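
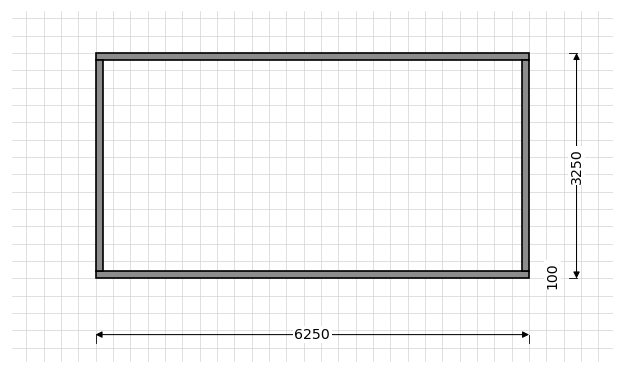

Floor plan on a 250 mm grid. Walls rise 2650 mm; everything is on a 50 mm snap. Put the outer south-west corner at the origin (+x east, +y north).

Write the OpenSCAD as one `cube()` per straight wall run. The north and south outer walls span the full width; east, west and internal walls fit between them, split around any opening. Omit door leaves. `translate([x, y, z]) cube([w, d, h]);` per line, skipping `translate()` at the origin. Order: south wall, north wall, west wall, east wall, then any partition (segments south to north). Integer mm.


cube([6250, 100, 2650]);
translate([0, 3150, 0]) cube([6250, 100, 2650]);
translate([0, 100, 0]) cube([100, 3050, 2650]);
translate([6150, 100, 0]) cube([100, 3050, 2650]);


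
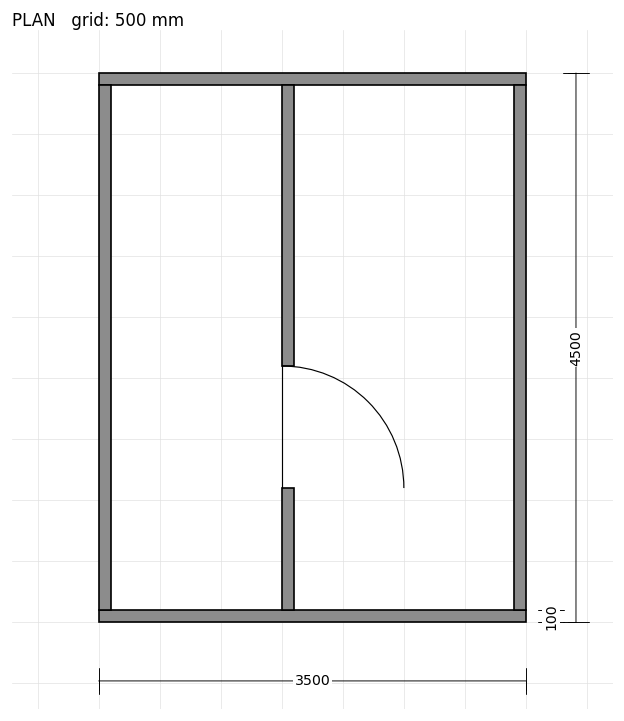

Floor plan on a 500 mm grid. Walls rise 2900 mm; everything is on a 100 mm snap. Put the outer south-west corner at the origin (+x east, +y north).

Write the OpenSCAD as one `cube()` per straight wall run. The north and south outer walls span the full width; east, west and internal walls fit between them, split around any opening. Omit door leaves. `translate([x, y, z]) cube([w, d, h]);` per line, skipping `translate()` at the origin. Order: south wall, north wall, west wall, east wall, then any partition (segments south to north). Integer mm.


cube([3500, 100, 2900]);
translate([0, 4400, 0]) cube([3500, 100, 2900]);
translate([0, 100, 0]) cube([100, 4300, 2900]);
translate([3400, 100, 0]) cube([100, 4300, 2900]);
translate([1500, 100, 0]) cube([100, 1000, 2900]);
translate([1500, 2100, 0]) cube([100, 2300, 2900]);


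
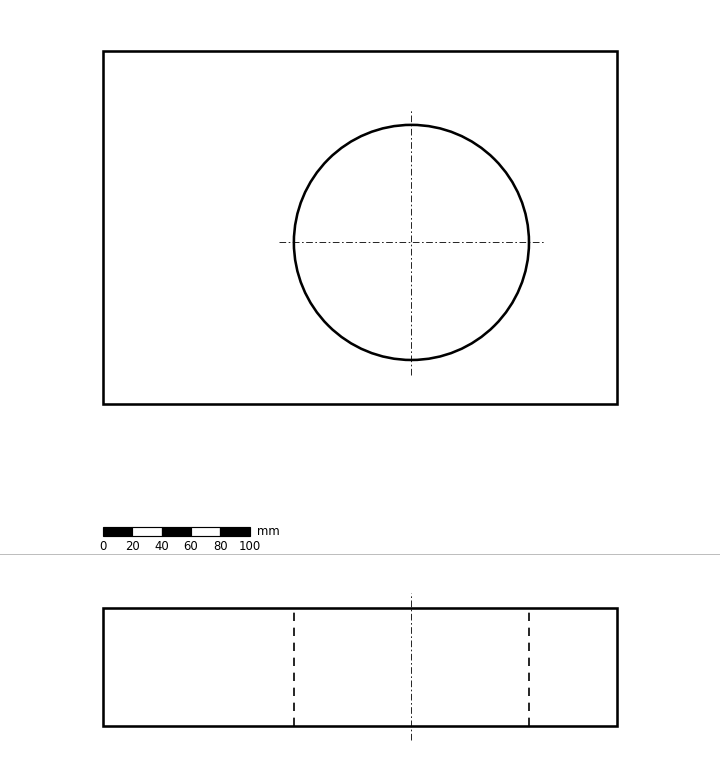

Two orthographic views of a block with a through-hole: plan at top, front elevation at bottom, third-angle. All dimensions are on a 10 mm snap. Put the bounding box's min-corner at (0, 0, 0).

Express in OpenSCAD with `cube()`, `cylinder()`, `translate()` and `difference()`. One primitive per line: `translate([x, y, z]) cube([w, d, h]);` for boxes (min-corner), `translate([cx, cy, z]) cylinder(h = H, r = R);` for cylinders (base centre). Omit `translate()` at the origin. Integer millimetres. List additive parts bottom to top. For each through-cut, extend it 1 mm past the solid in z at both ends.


difference() {
  cube([350, 240, 80]);
  translate([210, 110, -1]) cylinder(h = 82, r = 80);
}


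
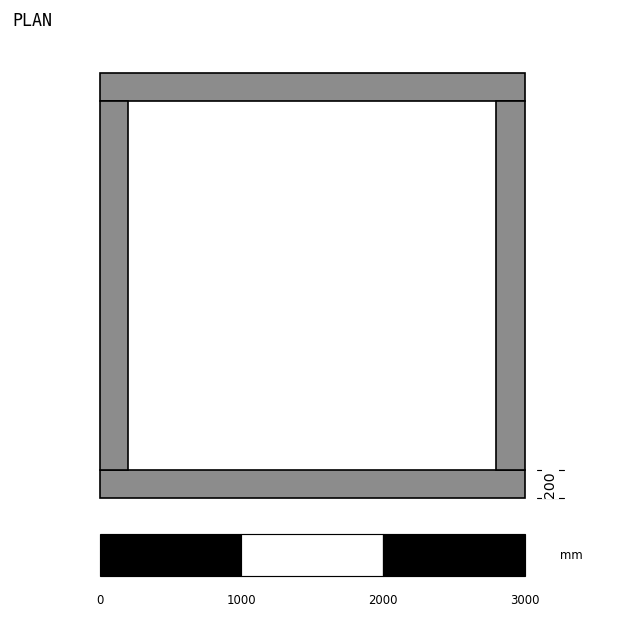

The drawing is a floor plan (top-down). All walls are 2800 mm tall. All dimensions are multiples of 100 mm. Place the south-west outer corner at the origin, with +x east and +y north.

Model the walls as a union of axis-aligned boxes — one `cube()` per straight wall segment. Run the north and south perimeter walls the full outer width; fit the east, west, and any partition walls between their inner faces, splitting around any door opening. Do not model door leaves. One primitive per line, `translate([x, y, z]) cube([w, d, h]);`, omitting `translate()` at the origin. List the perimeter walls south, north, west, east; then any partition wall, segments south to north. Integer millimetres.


cube([3000, 200, 2800]);
translate([0, 2800, 0]) cube([3000, 200, 2800]);
translate([0, 200, 0]) cube([200, 2600, 2800]);
translate([2800, 200, 0]) cube([200, 2600, 2800]);


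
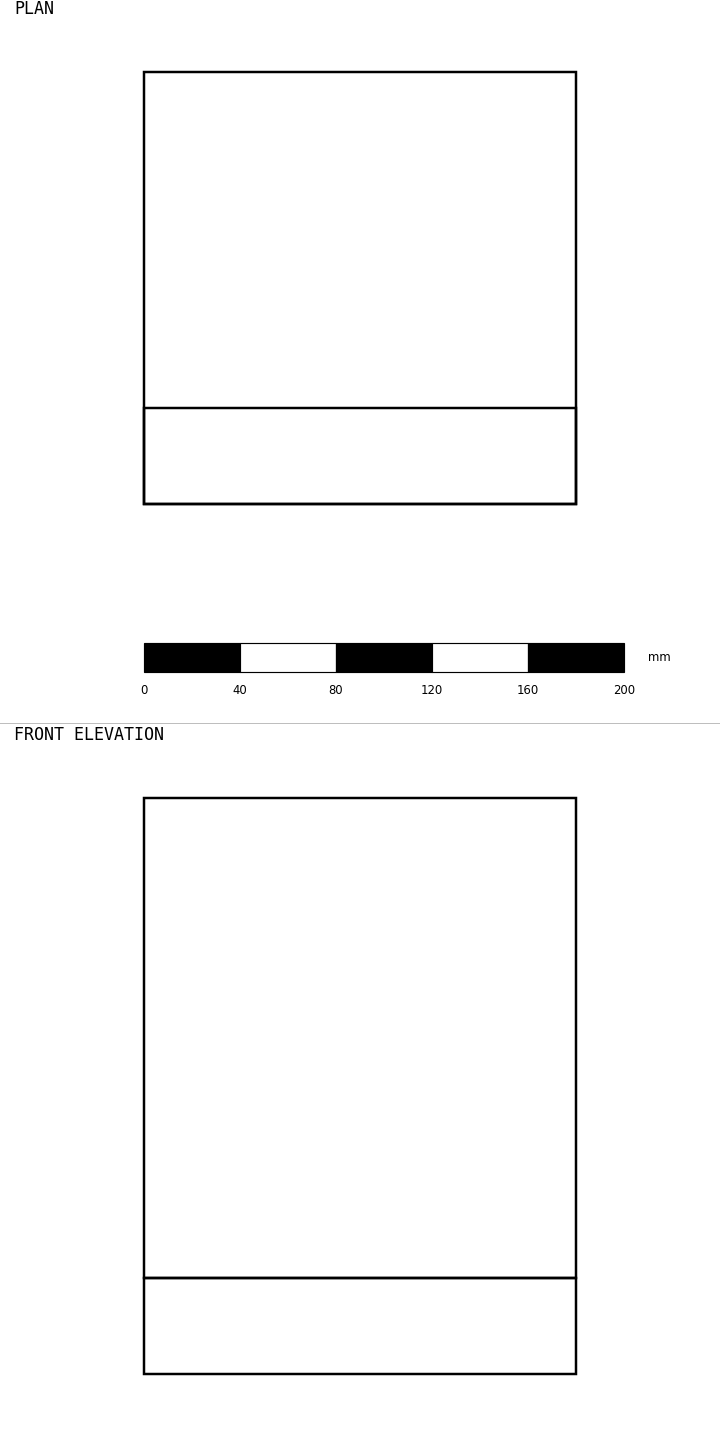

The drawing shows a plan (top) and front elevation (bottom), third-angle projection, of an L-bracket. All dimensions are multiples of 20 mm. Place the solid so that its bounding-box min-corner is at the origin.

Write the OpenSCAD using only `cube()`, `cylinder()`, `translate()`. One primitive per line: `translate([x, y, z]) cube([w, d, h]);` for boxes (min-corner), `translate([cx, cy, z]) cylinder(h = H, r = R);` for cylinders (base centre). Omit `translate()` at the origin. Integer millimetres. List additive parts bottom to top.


cube([180, 180, 40]);
translate([0, 0, 40]) cube([180, 40, 200]);


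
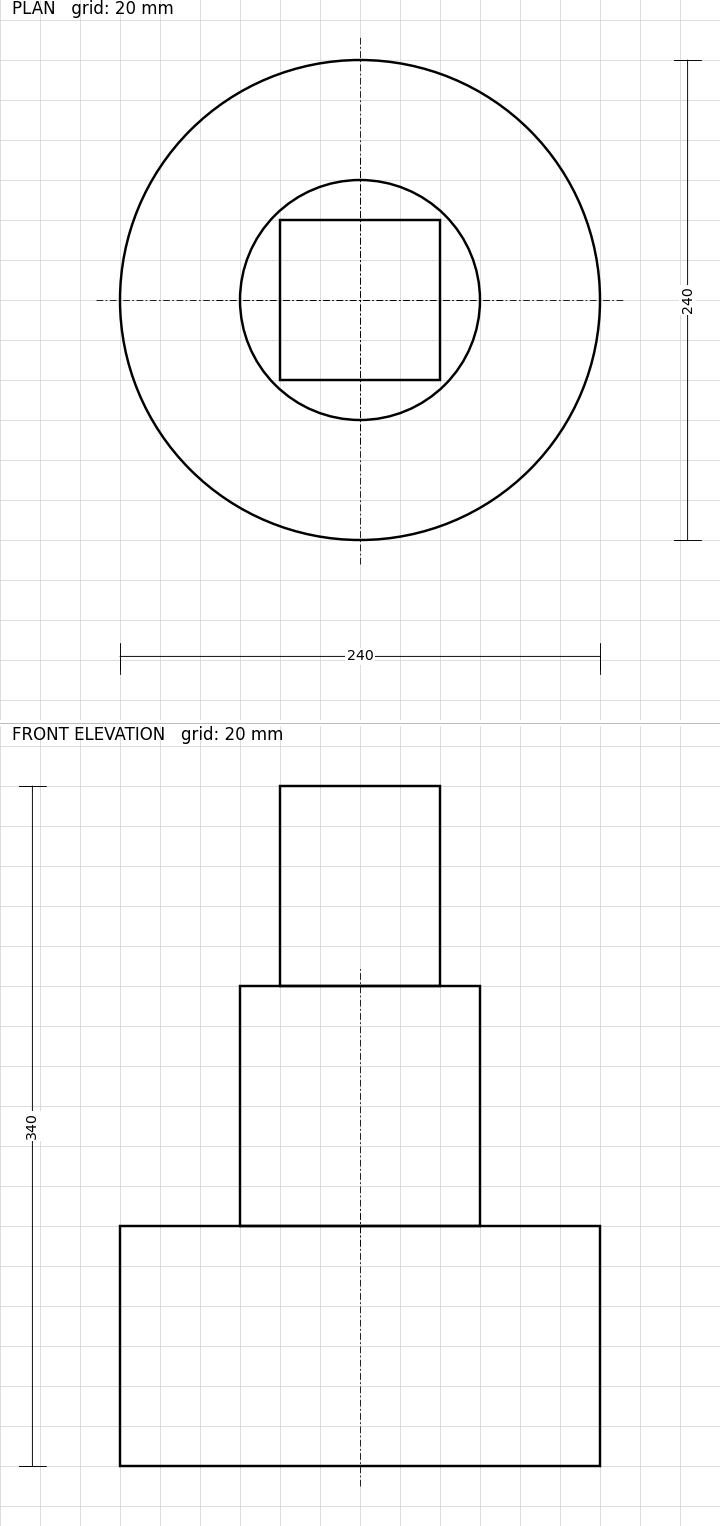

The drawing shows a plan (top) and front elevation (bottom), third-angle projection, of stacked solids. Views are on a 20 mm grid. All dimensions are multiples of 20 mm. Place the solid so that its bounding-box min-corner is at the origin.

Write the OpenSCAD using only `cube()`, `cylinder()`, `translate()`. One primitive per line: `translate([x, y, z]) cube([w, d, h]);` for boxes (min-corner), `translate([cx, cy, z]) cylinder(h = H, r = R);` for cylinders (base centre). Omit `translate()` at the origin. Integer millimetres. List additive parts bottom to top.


translate([120, 120, 0]) cylinder(h = 120, r = 120);
translate([120, 120, 120]) cylinder(h = 120, r = 60);
translate([80, 80, 240]) cube([80, 80, 100]);


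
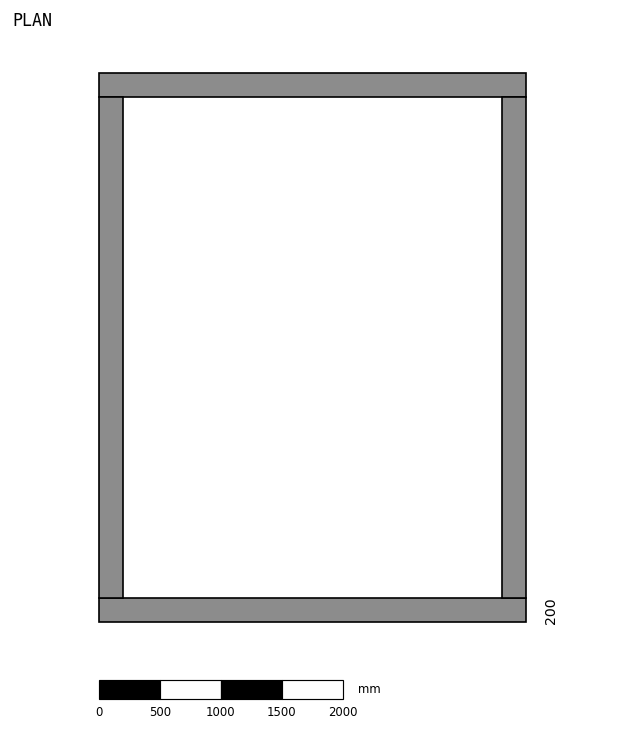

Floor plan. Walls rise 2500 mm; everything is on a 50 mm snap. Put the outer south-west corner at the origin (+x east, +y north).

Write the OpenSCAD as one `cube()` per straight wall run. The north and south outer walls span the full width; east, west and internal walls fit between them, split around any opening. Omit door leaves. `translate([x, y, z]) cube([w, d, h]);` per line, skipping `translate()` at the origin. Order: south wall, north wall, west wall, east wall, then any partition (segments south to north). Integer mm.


cube([3500, 200, 2500]);
translate([0, 4300, 0]) cube([3500, 200, 2500]);
translate([0, 200, 0]) cube([200, 4100, 2500]);
translate([3300, 200, 0]) cube([200, 4100, 2500]);


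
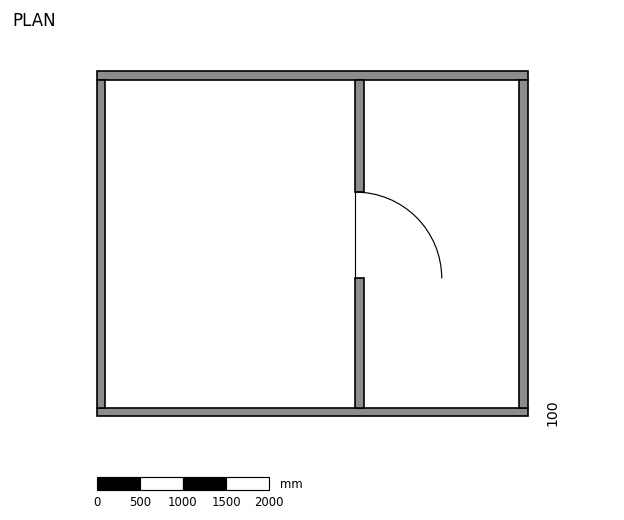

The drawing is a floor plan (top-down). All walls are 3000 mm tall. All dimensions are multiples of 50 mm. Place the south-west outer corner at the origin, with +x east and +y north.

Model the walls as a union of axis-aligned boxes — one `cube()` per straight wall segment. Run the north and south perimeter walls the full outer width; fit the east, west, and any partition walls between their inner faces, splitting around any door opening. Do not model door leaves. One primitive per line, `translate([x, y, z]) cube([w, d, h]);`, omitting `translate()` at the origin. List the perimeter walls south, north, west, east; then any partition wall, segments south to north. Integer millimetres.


cube([5000, 100, 3000]);
translate([0, 3900, 0]) cube([5000, 100, 3000]);
translate([0, 100, 0]) cube([100, 3800, 3000]);
translate([4900, 100, 0]) cube([100, 3800, 3000]);
translate([3000, 100, 0]) cube([100, 1500, 3000]);
translate([3000, 2600, 0]) cube([100, 1300, 3000]);


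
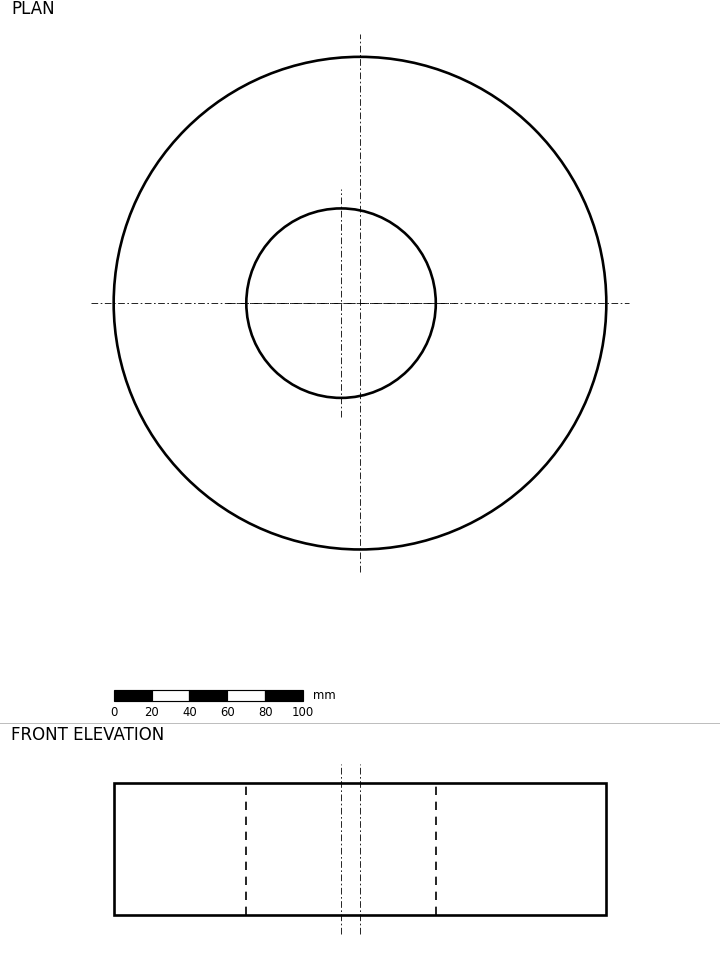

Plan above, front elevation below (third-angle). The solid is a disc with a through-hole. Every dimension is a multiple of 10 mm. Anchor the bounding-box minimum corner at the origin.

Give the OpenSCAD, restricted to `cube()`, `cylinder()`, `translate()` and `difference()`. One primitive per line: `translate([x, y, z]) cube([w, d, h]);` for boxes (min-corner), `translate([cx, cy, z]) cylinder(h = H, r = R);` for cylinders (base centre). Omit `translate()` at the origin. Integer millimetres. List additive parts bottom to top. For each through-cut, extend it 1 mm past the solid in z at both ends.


difference() {
  translate([130, 130, 0]) cylinder(h = 70, r = 130);
  translate([120, 130, -1]) cylinder(h = 72, r = 50);
}


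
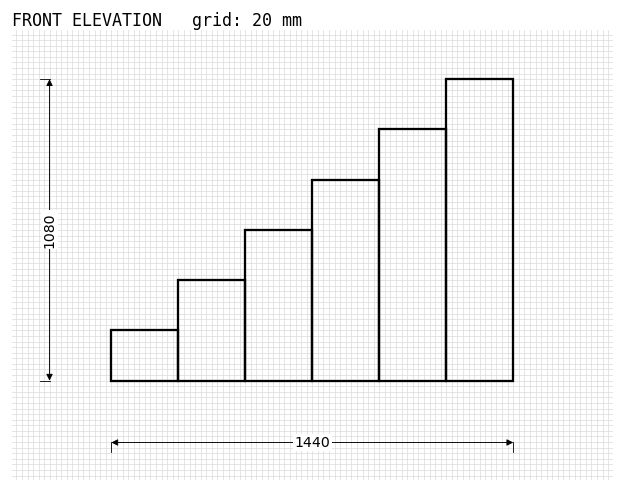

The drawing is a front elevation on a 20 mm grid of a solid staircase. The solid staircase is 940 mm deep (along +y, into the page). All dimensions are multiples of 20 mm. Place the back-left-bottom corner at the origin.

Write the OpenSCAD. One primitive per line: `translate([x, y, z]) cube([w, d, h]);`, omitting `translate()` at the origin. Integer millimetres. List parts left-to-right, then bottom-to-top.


cube([240, 940, 180]);
translate([240, 0, 0]) cube([240, 940, 360]);
translate([480, 0, 0]) cube([240, 940, 540]);
translate([720, 0, 0]) cube([240, 940, 720]);
translate([960, 0, 0]) cube([240, 940, 900]);
translate([1200, 0, 0]) cube([240, 940, 1080]);


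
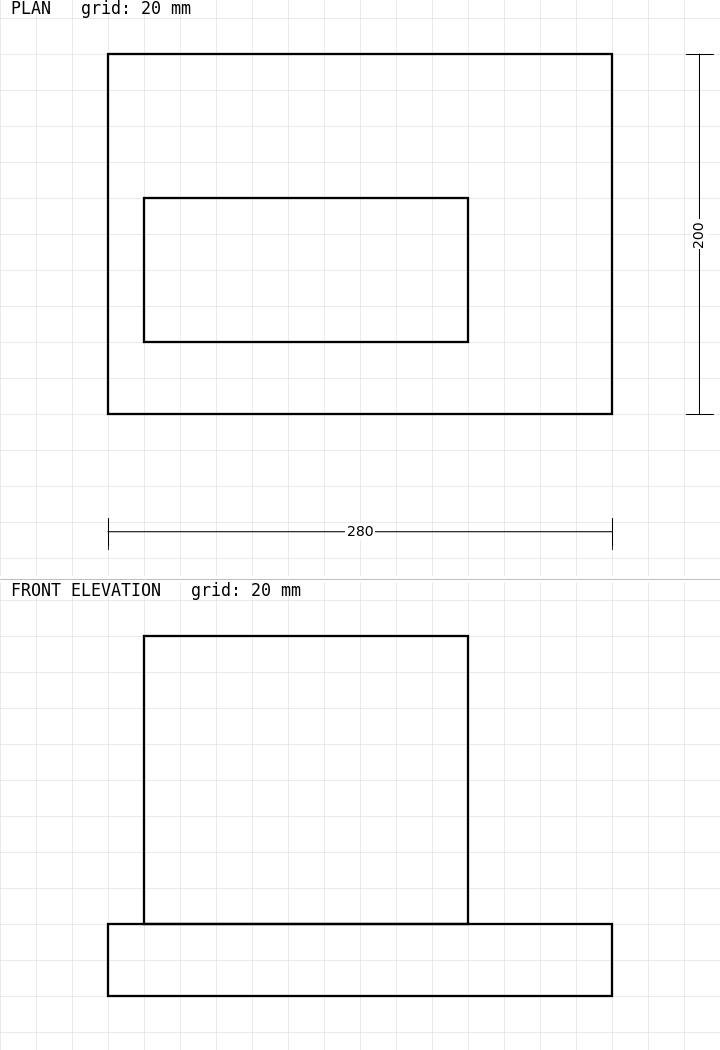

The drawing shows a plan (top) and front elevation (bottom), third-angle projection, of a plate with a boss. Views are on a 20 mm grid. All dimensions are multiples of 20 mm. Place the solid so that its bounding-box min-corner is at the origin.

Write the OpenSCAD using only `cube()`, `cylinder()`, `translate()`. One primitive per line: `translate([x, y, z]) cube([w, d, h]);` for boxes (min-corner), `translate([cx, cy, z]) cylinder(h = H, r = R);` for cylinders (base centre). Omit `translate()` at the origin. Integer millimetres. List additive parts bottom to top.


cube([280, 200, 40]);
translate([20, 40, 40]) cube([180, 80, 160]);


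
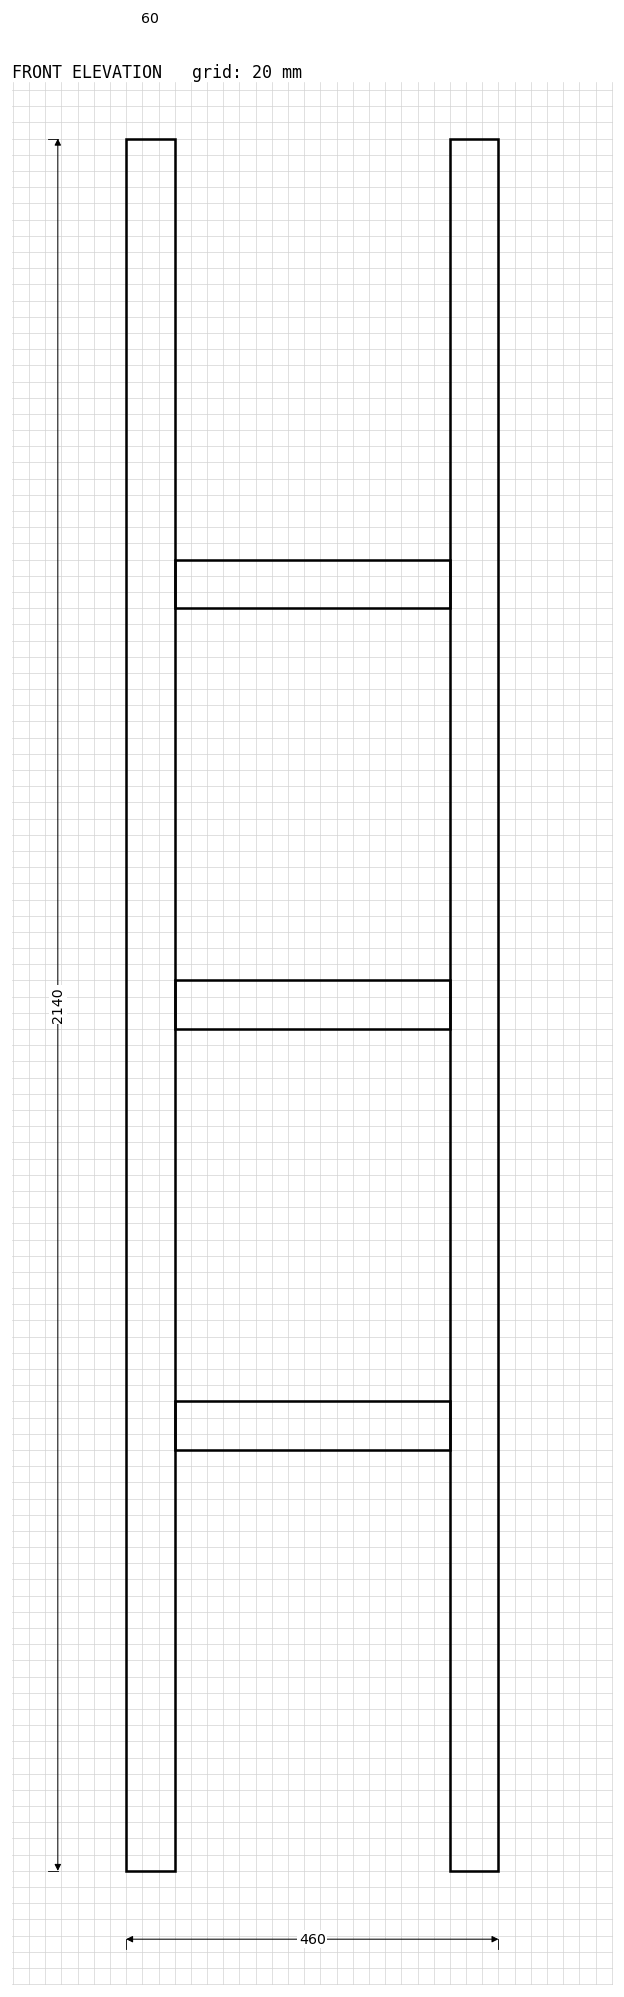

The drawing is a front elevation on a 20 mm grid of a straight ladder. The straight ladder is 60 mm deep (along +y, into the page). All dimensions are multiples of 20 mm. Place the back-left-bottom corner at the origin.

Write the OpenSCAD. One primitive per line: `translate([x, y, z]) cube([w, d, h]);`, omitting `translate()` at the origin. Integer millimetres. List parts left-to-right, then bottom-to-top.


cube([60, 60, 2140]);
translate([60, 0, 520]) cube([340, 60, 60]);
translate([60, 0, 1040]) cube([340, 60, 60]);
translate([60, 0, 1560]) cube([340, 60, 60]);
translate([400, 0, 0]) cube([60, 60, 2140]);


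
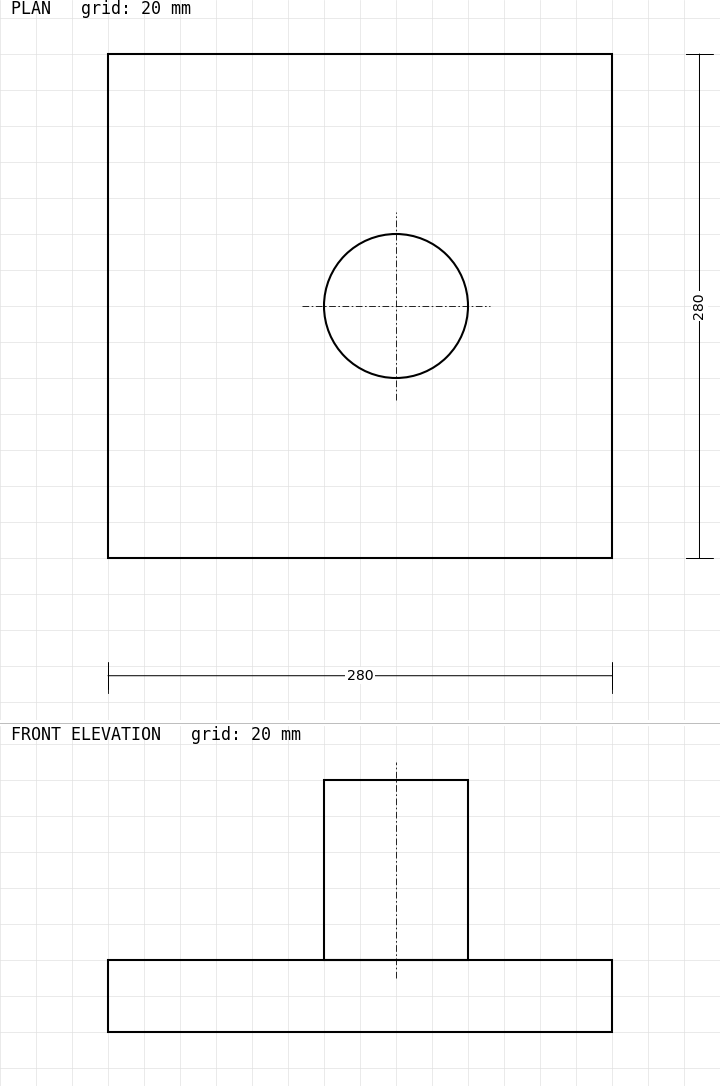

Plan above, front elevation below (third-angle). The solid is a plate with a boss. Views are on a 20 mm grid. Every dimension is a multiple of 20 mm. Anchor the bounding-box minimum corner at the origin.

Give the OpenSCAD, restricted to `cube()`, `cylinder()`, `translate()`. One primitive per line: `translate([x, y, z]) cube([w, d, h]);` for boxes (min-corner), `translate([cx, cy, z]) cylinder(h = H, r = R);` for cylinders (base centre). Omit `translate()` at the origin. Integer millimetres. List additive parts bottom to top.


cube([280, 280, 40]);
translate([160, 140, 40]) cylinder(h = 100, r = 40);


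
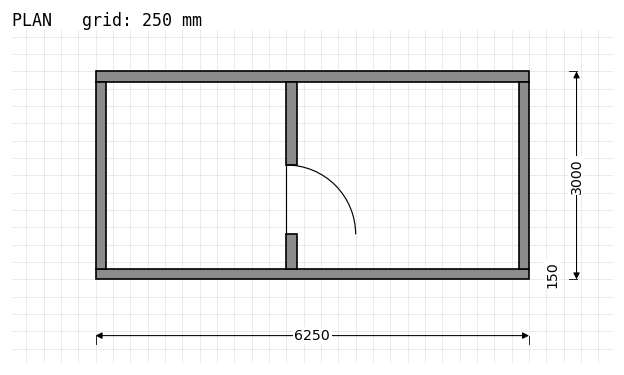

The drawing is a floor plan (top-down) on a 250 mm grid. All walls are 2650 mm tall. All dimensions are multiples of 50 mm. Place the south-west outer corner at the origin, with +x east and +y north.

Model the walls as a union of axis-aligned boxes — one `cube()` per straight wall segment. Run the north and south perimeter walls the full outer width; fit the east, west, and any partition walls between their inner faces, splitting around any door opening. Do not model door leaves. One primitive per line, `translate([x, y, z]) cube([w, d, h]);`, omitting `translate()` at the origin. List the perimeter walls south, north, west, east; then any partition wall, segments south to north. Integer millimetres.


cube([6250, 150, 2650]);
translate([0, 2850, 0]) cube([6250, 150, 2650]);
translate([0, 150, 0]) cube([150, 2700, 2650]);
translate([6100, 150, 0]) cube([150, 2700, 2650]);
translate([2750, 150, 0]) cube([150, 500, 2650]);
translate([2750, 1650, 0]) cube([150, 1200, 2650]);


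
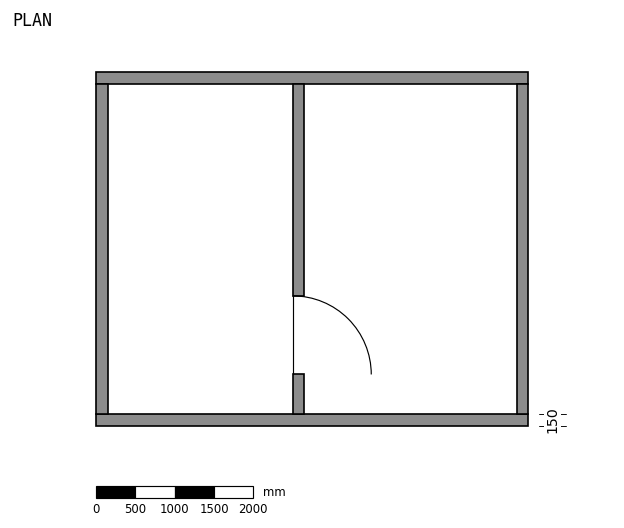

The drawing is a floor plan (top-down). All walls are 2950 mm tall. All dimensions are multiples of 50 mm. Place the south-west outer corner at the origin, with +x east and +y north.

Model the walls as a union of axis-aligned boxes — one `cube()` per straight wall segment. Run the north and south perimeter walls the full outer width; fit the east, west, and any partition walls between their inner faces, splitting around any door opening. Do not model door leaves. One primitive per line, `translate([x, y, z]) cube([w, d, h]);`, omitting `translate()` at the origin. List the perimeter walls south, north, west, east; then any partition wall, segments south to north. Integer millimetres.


cube([5500, 150, 2950]);
translate([0, 4350, 0]) cube([5500, 150, 2950]);
translate([0, 150, 0]) cube([150, 4200, 2950]);
translate([5350, 150, 0]) cube([150, 4200, 2950]);
translate([2500, 150, 0]) cube([150, 500, 2950]);
translate([2500, 1650, 0]) cube([150, 2700, 2950]);


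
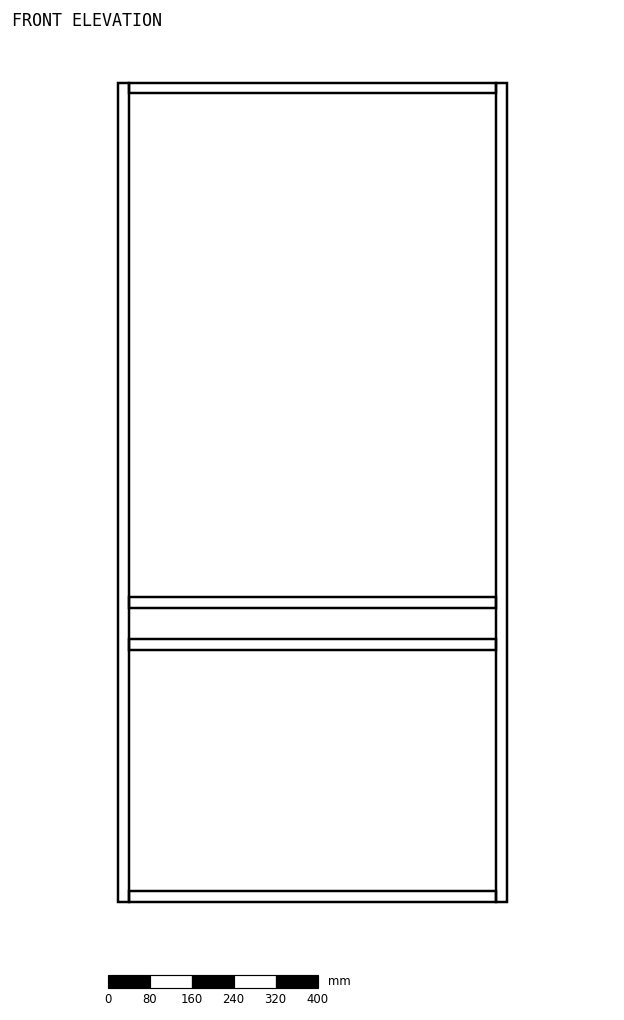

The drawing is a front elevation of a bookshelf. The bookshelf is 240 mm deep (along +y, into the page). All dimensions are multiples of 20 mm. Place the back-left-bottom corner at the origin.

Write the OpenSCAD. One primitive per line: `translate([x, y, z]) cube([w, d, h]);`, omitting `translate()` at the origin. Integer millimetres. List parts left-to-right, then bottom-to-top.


cube([20, 240, 1560]);
translate([20, 0, 0]) cube([700, 240, 20]);
translate([20, 0, 480]) cube([700, 240, 20]);
translate([20, 0, 560]) cube([700, 240, 20]);
translate([20, 0, 1540]) cube([700, 240, 20]);
translate([720, 0, 0]) cube([20, 240, 1560]);


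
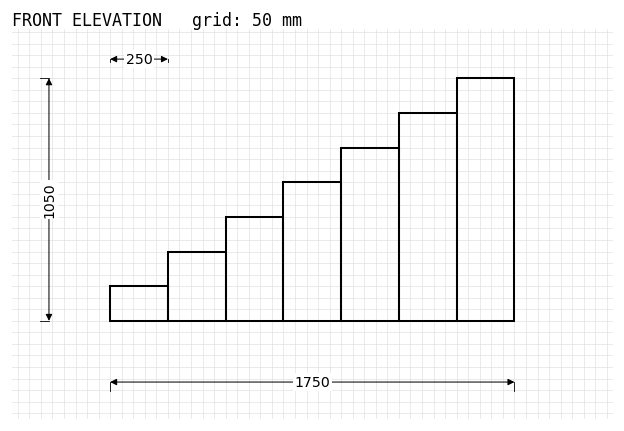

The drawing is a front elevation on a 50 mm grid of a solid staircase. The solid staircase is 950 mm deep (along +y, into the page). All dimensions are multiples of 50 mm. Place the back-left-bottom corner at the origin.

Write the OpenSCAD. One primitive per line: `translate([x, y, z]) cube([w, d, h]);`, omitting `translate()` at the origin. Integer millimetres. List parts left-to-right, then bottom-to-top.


cube([250, 950, 150]);
translate([250, 0, 0]) cube([250, 950, 300]);
translate([500, 0, 0]) cube([250, 950, 450]);
translate([750, 0, 0]) cube([250, 950, 600]);
translate([1000, 0, 0]) cube([250, 950, 750]);
translate([1250, 0, 0]) cube([250, 950, 900]);
translate([1500, 0, 0]) cube([250, 950, 1050]);


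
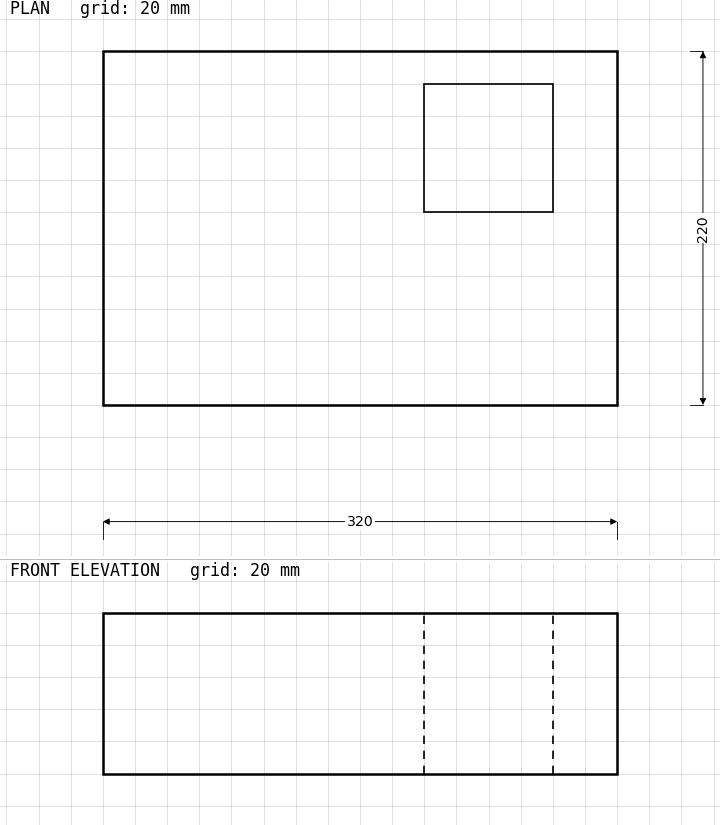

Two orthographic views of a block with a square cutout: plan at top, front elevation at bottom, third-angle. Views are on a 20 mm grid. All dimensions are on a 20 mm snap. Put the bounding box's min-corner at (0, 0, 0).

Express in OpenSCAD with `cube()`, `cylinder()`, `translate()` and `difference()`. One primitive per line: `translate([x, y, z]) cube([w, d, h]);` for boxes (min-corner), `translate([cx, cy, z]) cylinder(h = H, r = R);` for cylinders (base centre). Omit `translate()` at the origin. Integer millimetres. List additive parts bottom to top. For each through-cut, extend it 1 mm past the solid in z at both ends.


difference() {
  cube([320, 220, 100]);
  translate([200, 120, -1]) cube([80, 80, 102]);
}


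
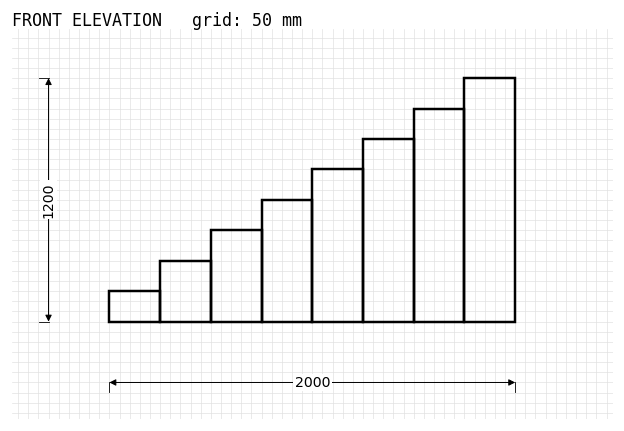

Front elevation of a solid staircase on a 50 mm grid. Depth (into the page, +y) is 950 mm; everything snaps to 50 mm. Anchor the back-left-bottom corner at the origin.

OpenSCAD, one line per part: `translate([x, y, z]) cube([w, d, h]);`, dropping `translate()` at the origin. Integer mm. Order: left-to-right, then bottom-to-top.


cube([250, 950, 150]);
translate([250, 0, 0]) cube([250, 950, 300]);
translate([500, 0, 0]) cube([250, 950, 450]);
translate([750, 0, 0]) cube([250, 950, 600]);
translate([1000, 0, 0]) cube([250, 950, 750]);
translate([1250, 0, 0]) cube([250, 950, 900]);
translate([1500, 0, 0]) cube([250, 950, 1050]);
translate([1750, 0, 0]) cube([250, 950, 1200]);


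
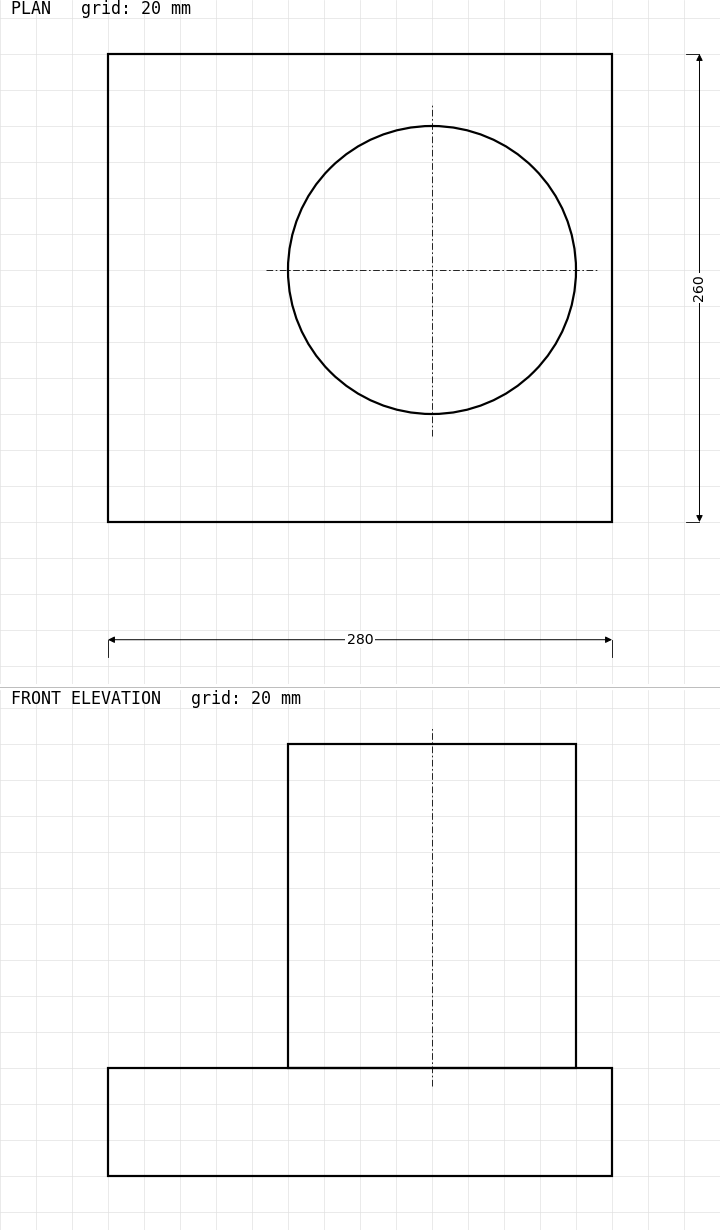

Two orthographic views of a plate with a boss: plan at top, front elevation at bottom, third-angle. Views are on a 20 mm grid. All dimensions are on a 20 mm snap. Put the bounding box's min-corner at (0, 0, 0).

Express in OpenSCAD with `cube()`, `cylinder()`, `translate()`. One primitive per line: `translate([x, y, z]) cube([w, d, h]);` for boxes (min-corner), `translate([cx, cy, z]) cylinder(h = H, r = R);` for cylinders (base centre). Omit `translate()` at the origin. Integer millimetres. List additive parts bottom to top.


cube([280, 260, 60]);
translate([180, 140, 60]) cylinder(h = 180, r = 80);


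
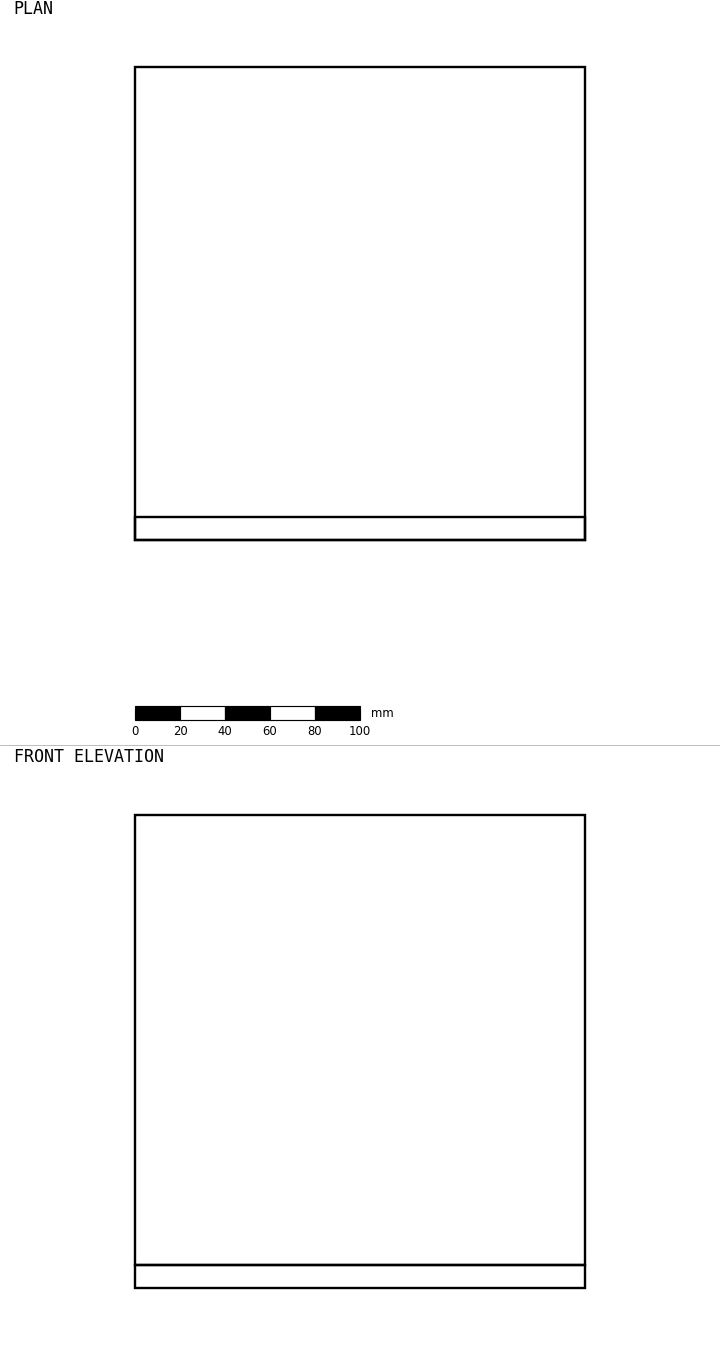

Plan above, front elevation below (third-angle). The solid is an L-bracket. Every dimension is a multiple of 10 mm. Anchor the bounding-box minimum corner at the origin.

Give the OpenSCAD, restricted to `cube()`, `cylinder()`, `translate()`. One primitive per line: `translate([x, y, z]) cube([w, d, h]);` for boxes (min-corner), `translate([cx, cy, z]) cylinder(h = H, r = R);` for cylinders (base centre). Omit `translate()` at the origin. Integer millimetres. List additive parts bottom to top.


cube([200, 210, 10]);
translate([0, 0, 10]) cube([200, 10, 200]);


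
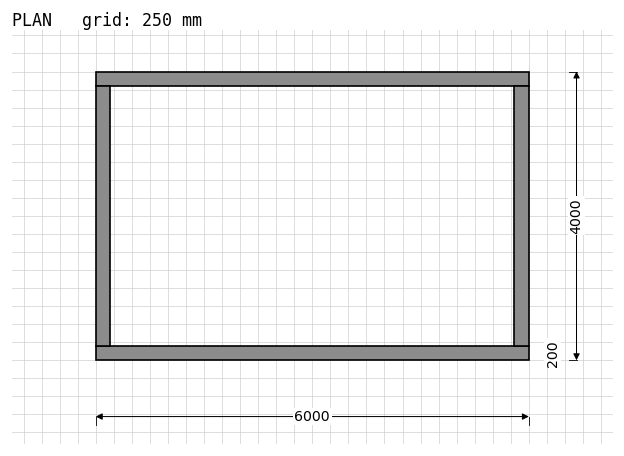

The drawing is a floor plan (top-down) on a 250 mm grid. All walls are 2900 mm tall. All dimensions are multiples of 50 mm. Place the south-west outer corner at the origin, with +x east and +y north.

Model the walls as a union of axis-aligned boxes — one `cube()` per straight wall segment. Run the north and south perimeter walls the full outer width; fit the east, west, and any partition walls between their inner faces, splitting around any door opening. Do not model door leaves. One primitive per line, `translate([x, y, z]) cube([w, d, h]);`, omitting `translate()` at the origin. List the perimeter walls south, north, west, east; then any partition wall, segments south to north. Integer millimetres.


cube([6000, 200, 2900]);
translate([0, 3800, 0]) cube([6000, 200, 2900]);
translate([0, 200, 0]) cube([200, 3600, 2900]);
translate([5800, 200, 0]) cube([200, 3600, 2900]);


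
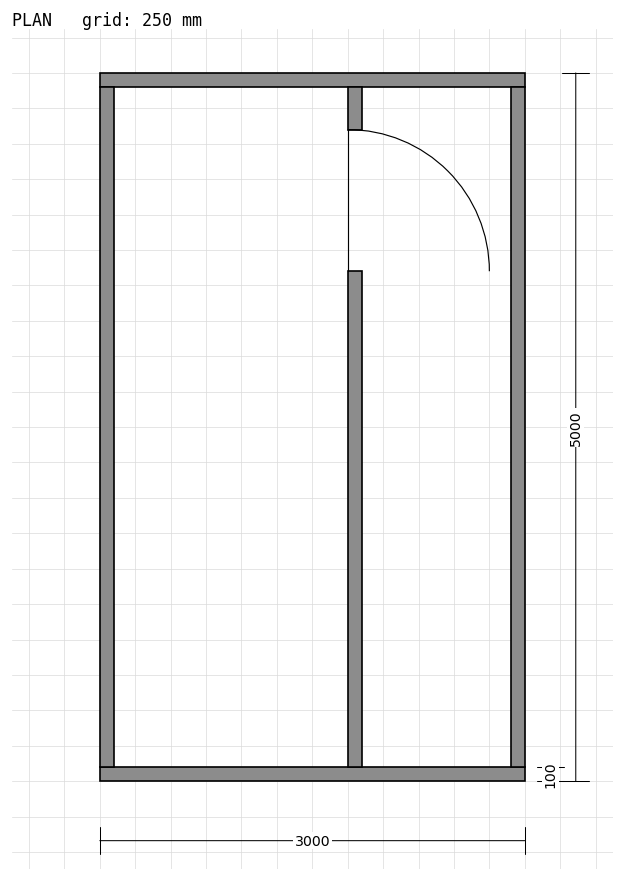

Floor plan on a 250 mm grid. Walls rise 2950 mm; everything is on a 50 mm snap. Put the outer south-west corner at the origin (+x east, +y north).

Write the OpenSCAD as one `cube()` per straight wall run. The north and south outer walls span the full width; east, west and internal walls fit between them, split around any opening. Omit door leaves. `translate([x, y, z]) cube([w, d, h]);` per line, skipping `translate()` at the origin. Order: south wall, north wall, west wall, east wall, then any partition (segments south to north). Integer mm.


cube([3000, 100, 2950]);
translate([0, 4900, 0]) cube([3000, 100, 2950]);
translate([0, 100, 0]) cube([100, 4800, 2950]);
translate([2900, 100, 0]) cube([100, 4800, 2950]);
translate([1750, 100, 0]) cube([100, 3500, 2950]);
translate([1750, 4600, 0]) cube([100, 300, 2950]);


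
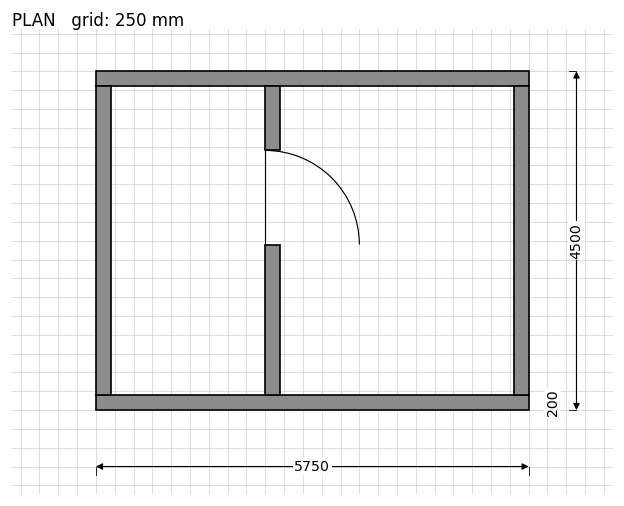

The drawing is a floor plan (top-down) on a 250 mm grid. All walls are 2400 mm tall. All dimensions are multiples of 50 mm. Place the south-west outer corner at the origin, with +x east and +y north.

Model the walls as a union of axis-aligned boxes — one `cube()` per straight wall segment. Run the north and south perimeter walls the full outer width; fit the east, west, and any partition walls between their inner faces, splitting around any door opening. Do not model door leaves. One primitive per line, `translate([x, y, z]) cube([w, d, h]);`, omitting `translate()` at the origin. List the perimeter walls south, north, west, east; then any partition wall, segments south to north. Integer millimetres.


cube([5750, 200, 2400]);
translate([0, 4300, 0]) cube([5750, 200, 2400]);
translate([0, 200, 0]) cube([200, 4100, 2400]);
translate([5550, 200, 0]) cube([200, 4100, 2400]);
translate([2250, 200, 0]) cube([200, 2000, 2400]);
translate([2250, 3450, 0]) cube([200, 850, 2400]);


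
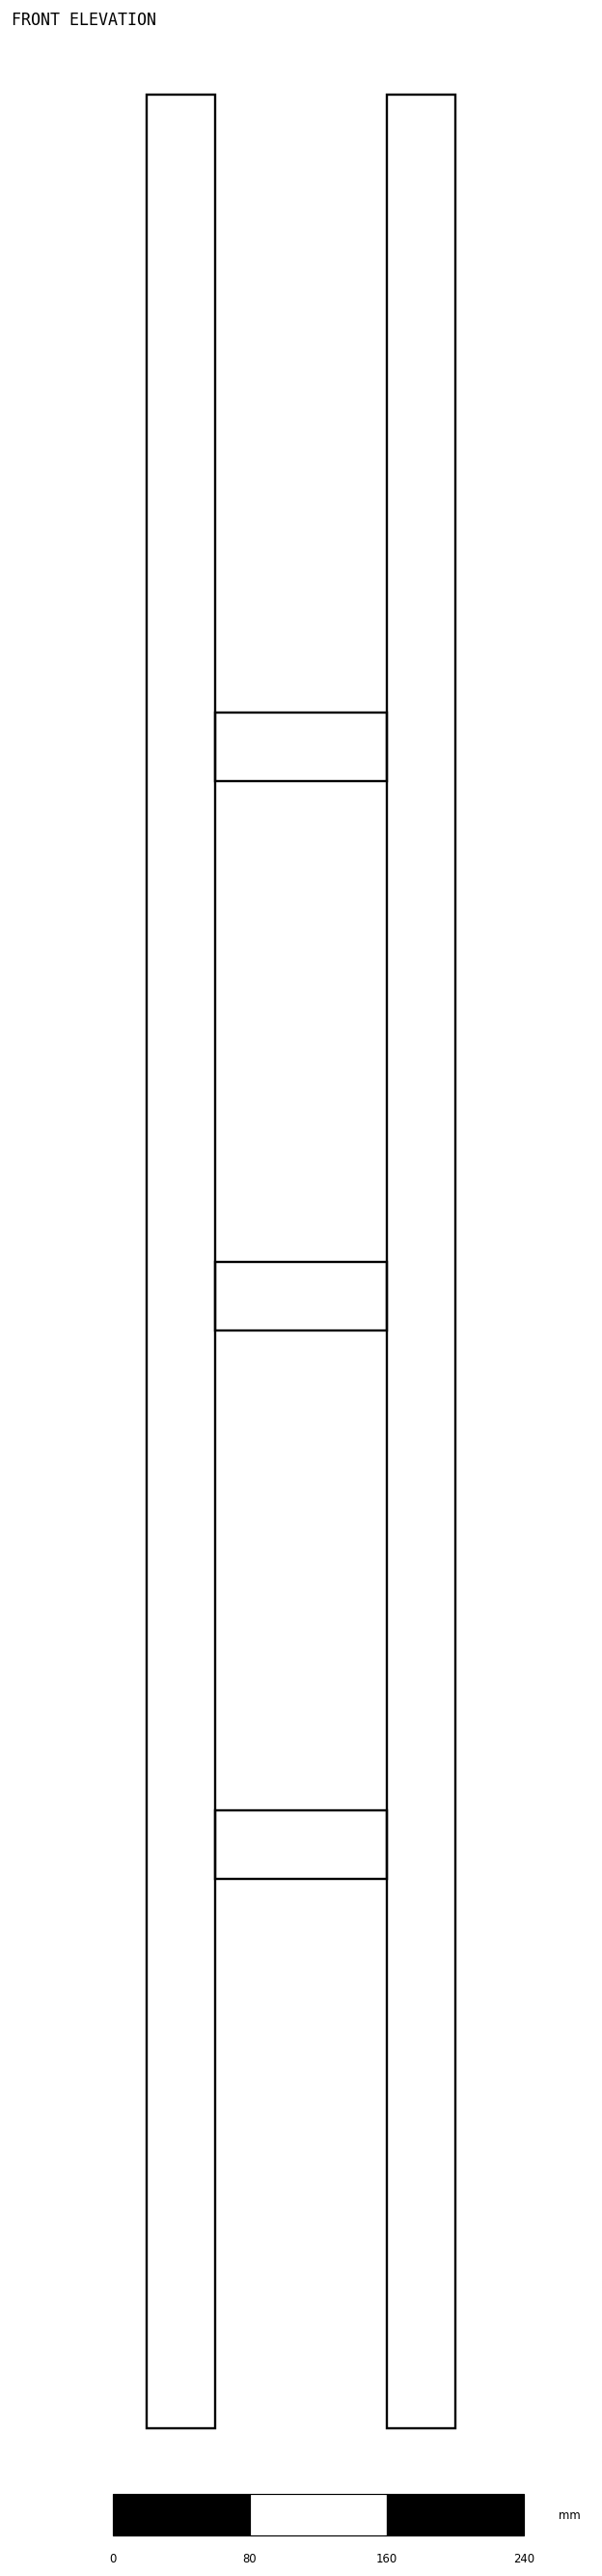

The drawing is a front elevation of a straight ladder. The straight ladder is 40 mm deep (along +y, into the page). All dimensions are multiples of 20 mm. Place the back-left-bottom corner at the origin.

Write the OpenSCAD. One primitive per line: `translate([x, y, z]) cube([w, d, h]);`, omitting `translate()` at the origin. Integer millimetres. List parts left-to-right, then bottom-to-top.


cube([40, 40, 1360]);
translate([40, 0, 320]) cube([100, 40, 40]);
translate([40, 0, 640]) cube([100, 40, 40]);
translate([40, 0, 960]) cube([100, 40, 40]);
translate([140, 0, 0]) cube([40, 40, 1360]);


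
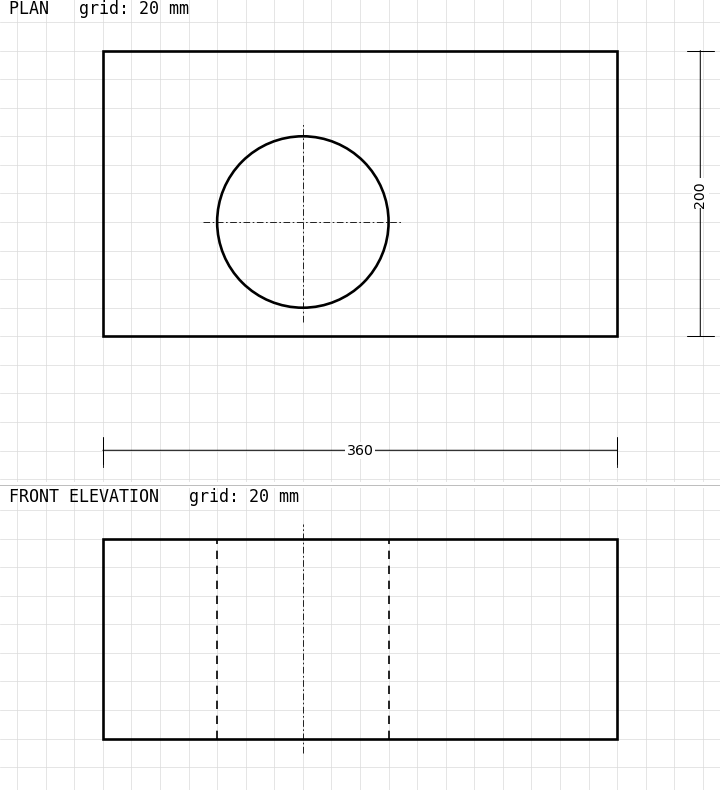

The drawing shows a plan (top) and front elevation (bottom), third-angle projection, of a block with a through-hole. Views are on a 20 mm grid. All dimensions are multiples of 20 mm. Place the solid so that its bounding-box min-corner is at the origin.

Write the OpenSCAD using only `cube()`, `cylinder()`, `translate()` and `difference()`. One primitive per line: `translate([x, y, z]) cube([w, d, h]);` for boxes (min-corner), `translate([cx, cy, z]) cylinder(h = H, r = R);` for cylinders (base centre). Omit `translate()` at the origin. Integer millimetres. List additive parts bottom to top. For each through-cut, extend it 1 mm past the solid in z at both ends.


difference() {
  cube([360, 200, 140]);
  translate([140, 80, -1]) cylinder(h = 142, r = 60);
}


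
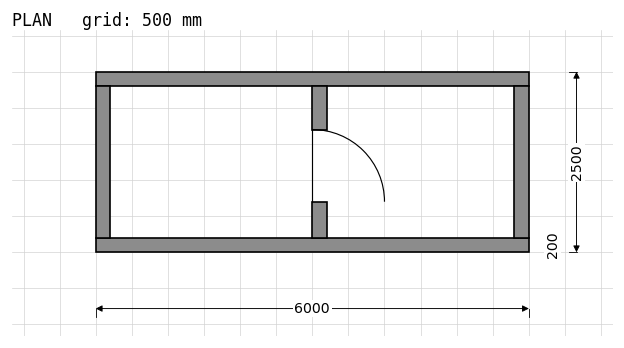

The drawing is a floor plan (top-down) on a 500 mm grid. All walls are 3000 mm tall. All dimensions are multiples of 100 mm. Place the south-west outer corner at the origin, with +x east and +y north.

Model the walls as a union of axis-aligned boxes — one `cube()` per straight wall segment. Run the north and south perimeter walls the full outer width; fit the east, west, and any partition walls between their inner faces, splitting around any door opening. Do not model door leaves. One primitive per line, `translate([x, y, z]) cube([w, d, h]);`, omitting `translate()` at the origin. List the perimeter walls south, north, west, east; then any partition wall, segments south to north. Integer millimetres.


cube([6000, 200, 3000]);
translate([0, 2300, 0]) cube([6000, 200, 3000]);
translate([0, 200, 0]) cube([200, 2100, 3000]);
translate([5800, 200, 0]) cube([200, 2100, 3000]);
translate([3000, 200, 0]) cube([200, 500, 3000]);
translate([3000, 1700, 0]) cube([200, 600, 3000]);


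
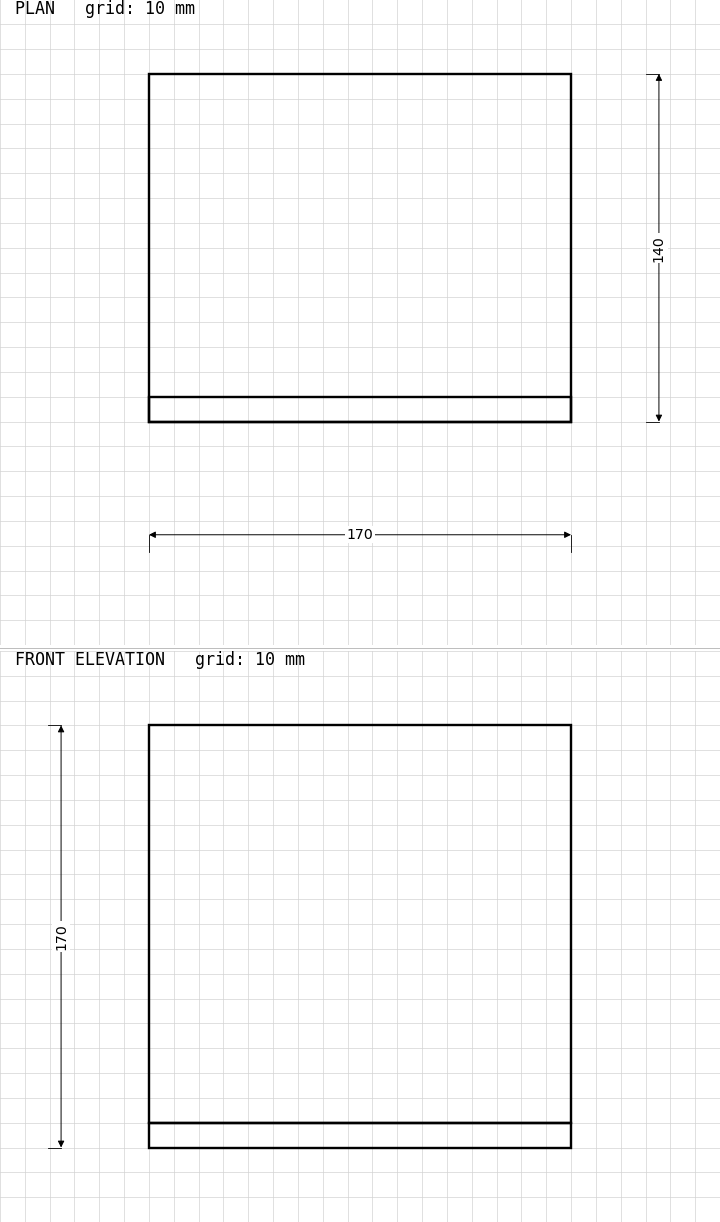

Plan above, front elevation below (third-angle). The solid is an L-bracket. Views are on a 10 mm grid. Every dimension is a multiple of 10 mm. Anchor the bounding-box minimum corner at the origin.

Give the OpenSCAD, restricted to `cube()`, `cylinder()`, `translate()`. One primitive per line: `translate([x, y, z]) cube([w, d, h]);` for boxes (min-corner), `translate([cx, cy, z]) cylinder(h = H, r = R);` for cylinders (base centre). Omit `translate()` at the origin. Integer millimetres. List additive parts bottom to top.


cube([170, 140, 10]);
translate([0, 0, 10]) cube([170, 10, 160]);


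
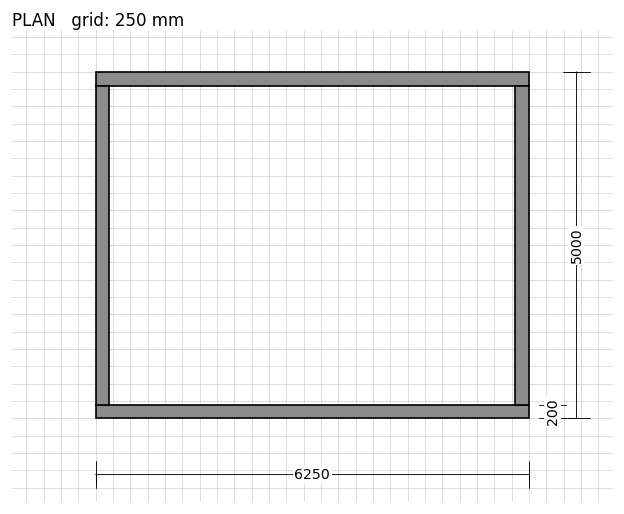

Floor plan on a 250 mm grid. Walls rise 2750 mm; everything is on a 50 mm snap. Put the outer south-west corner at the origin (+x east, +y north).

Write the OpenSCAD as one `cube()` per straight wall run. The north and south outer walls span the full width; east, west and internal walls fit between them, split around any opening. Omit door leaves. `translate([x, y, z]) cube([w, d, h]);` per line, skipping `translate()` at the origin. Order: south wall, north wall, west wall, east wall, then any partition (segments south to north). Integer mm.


cube([6250, 200, 2750]);
translate([0, 4800, 0]) cube([6250, 200, 2750]);
translate([0, 200, 0]) cube([200, 4600, 2750]);
translate([6050, 200, 0]) cube([200, 4600, 2750]);


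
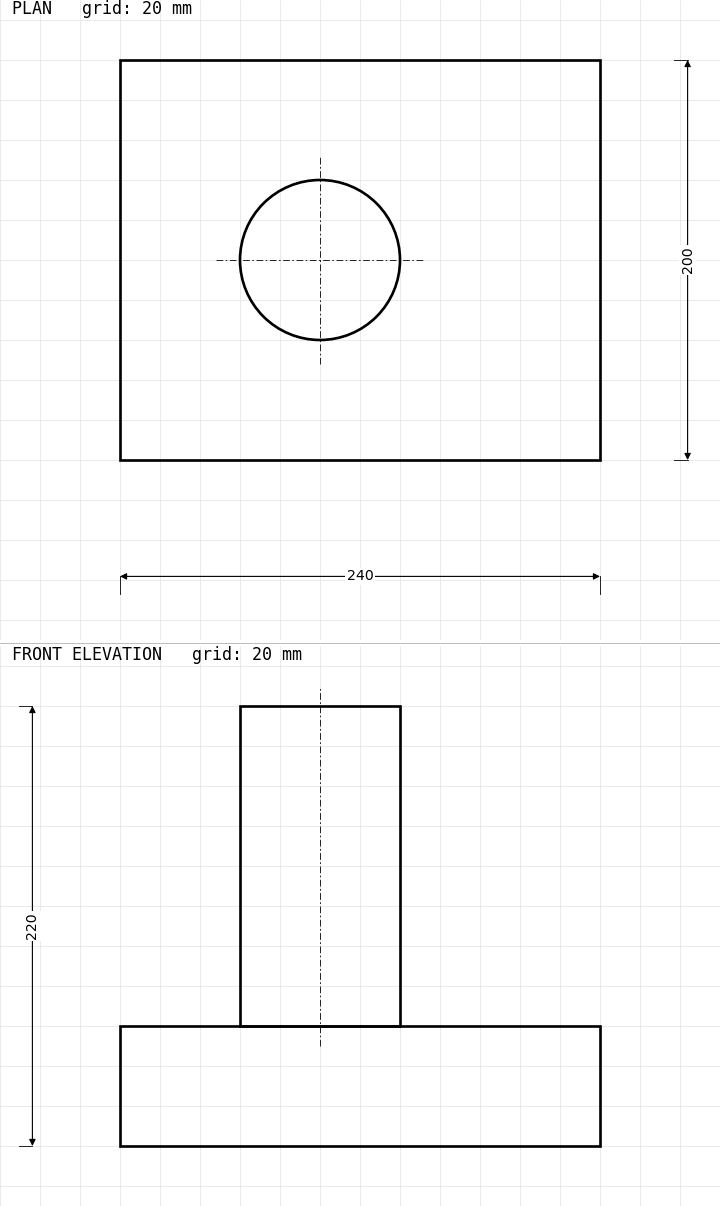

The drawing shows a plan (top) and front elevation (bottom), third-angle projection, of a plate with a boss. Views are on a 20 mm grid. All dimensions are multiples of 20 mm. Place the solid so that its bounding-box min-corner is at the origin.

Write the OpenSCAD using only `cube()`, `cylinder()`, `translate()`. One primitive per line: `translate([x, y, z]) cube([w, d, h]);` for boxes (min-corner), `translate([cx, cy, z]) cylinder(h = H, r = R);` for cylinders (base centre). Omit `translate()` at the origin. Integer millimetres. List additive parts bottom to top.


cube([240, 200, 60]);
translate([100, 100, 60]) cylinder(h = 160, r = 40);


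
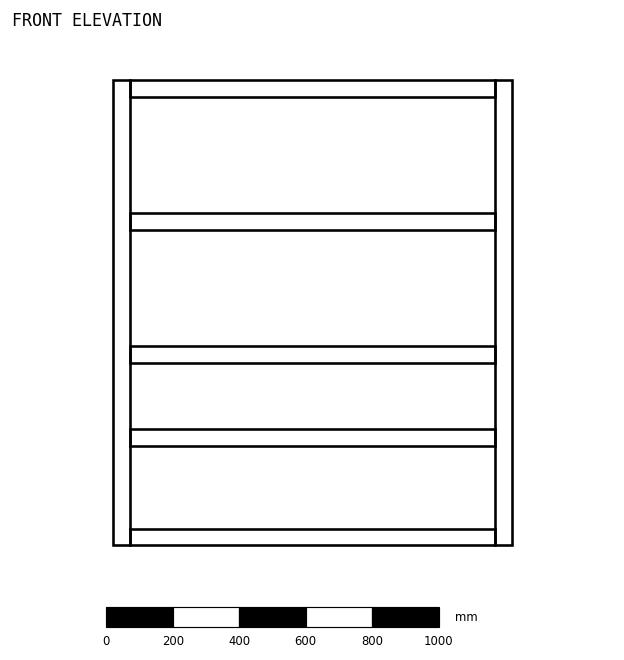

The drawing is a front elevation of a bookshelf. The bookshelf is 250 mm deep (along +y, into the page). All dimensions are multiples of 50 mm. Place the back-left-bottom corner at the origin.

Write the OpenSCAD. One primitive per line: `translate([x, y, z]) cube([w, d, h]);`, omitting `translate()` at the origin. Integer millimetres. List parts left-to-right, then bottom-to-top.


cube([50, 250, 1400]);
translate([50, 0, 0]) cube([1100, 250, 50]);
translate([50, 0, 300]) cube([1100, 250, 50]);
translate([50, 0, 550]) cube([1100, 250, 50]);
translate([50, 0, 950]) cube([1100, 250, 50]);
translate([50, 0, 1350]) cube([1100, 250, 50]);
translate([1150, 0, 0]) cube([50, 250, 1400]);


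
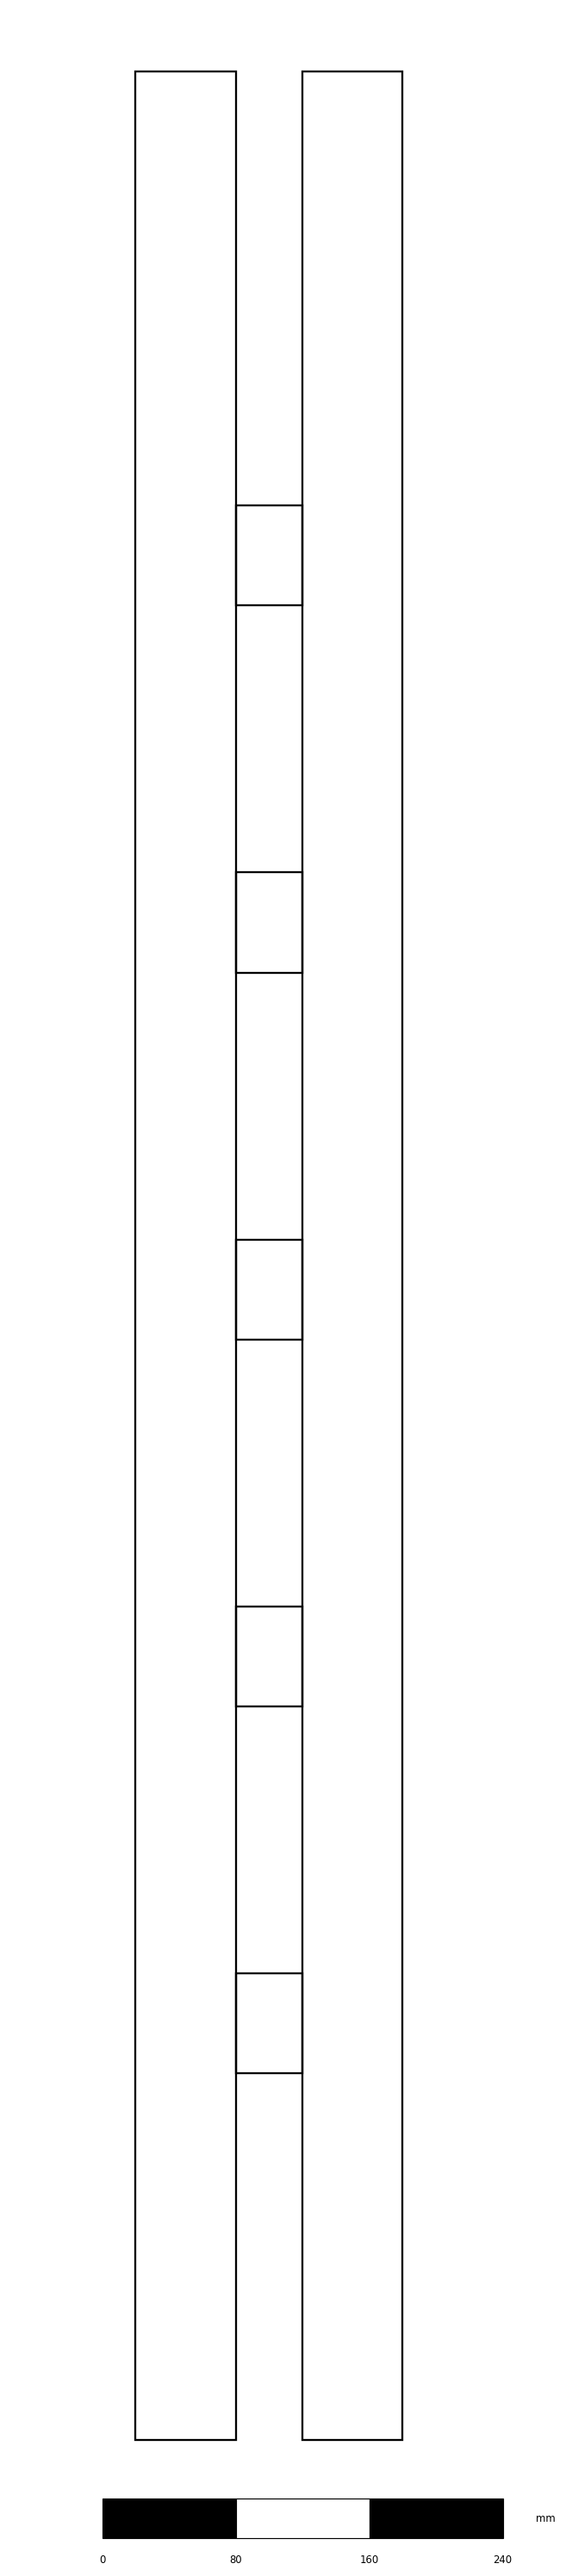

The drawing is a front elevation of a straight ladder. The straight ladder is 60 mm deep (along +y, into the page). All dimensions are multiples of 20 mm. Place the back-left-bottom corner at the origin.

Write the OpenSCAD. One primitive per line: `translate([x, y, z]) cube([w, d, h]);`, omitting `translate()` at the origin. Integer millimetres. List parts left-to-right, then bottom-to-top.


cube([60, 60, 1420]);
translate([60, 0, 220]) cube([40, 60, 60]);
translate([60, 0, 440]) cube([40, 60, 60]);
translate([60, 0, 660]) cube([40, 60, 60]);
translate([60, 0, 880]) cube([40, 60, 60]);
translate([60, 0, 1100]) cube([40, 60, 60]);
translate([100, 0, 0]) cube([60, 60, 1420]);


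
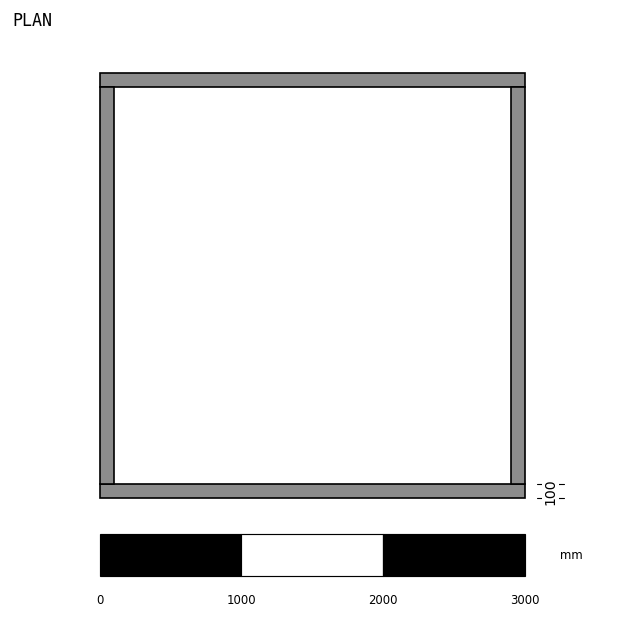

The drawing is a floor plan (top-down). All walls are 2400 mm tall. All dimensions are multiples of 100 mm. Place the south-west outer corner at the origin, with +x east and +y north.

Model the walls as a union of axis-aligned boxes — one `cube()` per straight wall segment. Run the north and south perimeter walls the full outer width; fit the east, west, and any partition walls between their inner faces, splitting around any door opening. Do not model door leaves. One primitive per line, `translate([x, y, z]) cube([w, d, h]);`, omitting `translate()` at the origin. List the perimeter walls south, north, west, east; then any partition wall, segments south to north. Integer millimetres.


cube([3000, 100, 2400]);
translate([0, 2900, 0]) cube([3000, 100, 2400]);
translate([0, 100, 0]) cube([100, 2800, 2400]);
translate([2900, 100, 0]) cube([100, 2800, 2400]);


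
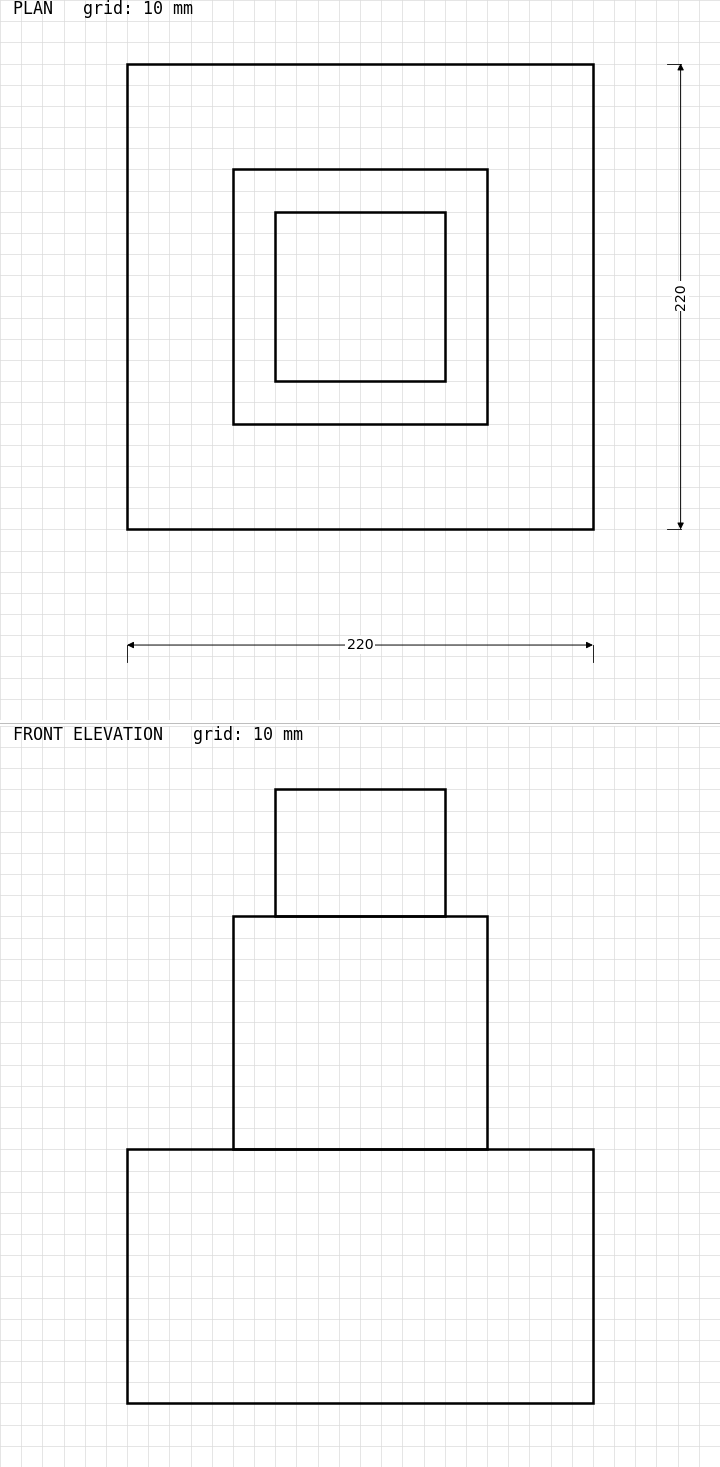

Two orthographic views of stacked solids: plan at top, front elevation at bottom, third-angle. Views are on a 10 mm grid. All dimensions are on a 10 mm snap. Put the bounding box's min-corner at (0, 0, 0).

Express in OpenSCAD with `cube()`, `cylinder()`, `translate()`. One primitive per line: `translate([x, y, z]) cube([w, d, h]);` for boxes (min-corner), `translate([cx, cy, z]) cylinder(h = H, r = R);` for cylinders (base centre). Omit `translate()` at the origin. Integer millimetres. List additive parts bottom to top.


cube([220, 220, 120]);
translate([50, 50, 120]) cube([120, 120, 110]);
translate([70, 70, 230]) cube([80, 80, 60]);


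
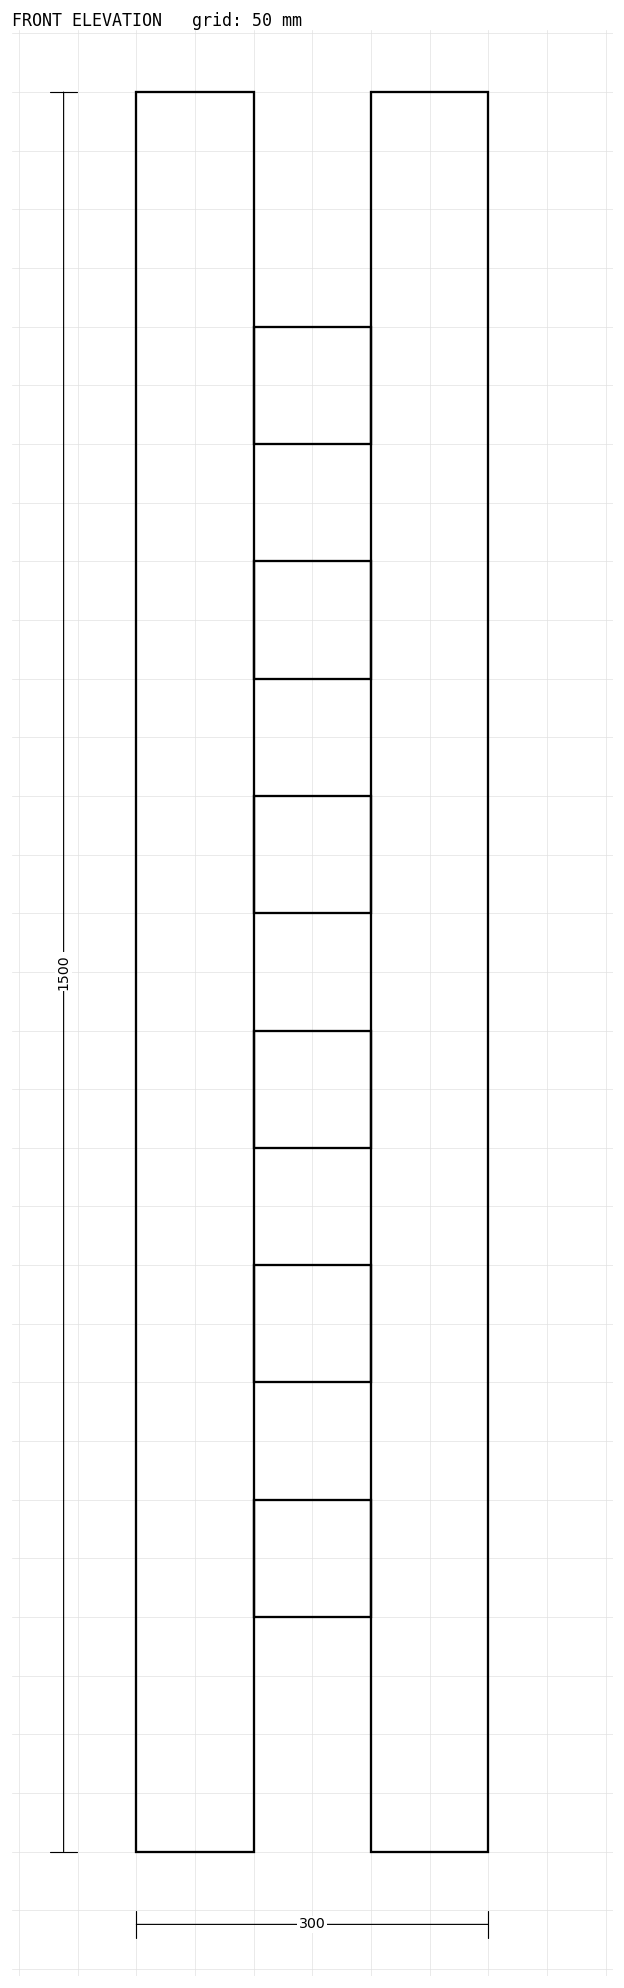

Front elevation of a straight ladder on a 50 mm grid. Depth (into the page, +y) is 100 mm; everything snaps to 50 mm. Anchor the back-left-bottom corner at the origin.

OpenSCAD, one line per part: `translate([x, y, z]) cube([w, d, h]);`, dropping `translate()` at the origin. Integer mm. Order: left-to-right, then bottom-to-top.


cube([100, 100, 1500]);
translate([100, 0, 200]) cube([100, 100, 100]);
translate([100, 0, 400]) cube([100, 100, 100]);
translate([100, 0, 600]) cube([100, 100, 100]);
translate([100, 0, 800]) cube([100, 100, 100]);
translate([100, 0, 1000]) cube([100, 100, 100]);
translate([100, 0, 1200]) cube([100, 100, 100]);
translate([200, 0, 0]) cube([100, 100, 1500]);
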